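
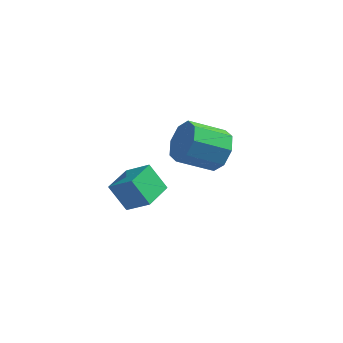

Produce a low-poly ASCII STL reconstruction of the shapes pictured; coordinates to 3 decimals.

solid 
facet normal -0.590 0.107 0.800
outer loop
vertex -2.68 -3.579 -2.36
vertex -2.44 -2.241 -2.362
vertex -3.712 -3.395 -3.146
endloop
endfacet
facet normal -0.177 -0.984 0.002
outer loop
vertex -2.92 -3.539 -4.218
vertex -2.68 -3.579 -2.36
vertex -3.712 -3.395 -3.146
endloop
endfacet
facet normal -0.591 0.108 0.800
outer loop
vertex -3.712 -3.395 -3.146
vertex -2.44 -2.241 -2.362
vertex -3.471 -2.057 -3.148
endloop
endfacet
facet normal -0.787 0.141 -0.600
outer loop
vertex -3.471 -2.057 -3.148
vertex -2.92 -3.539 -4.218
vertex -3.712 -3.395 -3.146
endloop
endfacet
facet normal 0.787 -0.140 0.600
outer loop
vertex -2.68 -3.579 -2.36
vertex -1.648 -2.385 -3.434
vertex -2.44 -2.241 -2.362
endloop
endfacet
facet normal -0.177 -0.984 0.002
outer loop
vertex -1.889 -3.723 -3.432
vertex -2.68 -3.579 -2.36
vertex -2.92 -3.539 -4.218
endloop
endfacet
facet normal 0.787 -0.141 0.600
outer loop
vertex -1.889 -3.723 -3.432
vertex -1.648 -2.385 -3.434
vertex -2.68 -3.579 -2.36
endloop
endfacet
facet normal 0.177 0.984 -0.002
outer loop
vertex -2.44 -2.241 -2.362
vertex -1.648 -2.385 -3.434
vertex -3.471 -2.057 -3.148
endloop
endfacet
facet normal -0.788 0.140 -0.600
outer loop
vertex -2.68 -2.201 -4.22
vertex -2.92 -3.539 -4.218
vertex -3.471 -2.057 -3.148
endloop
endfacet
facet normal 0.177 0.984 -0.002
outer loop
vertex -3.471 -2.057 -3.148
vertex -1.648 -2.385 -3.434
vertex -2.68 -2.201 -4.22
endloop
endfacet
facet normal 0.591 -0.107 -0.800
outer loop
vertex -2.68 -2.201 -4.22
vertex -1.889 -3.723 -3.432
vertex -2.92 -3.539 -4.218
endloop
endfacet
facet normal 0.590 -0.108 -0.800
outer loop
vertex -1.648 -2.385 -3.434
vertex -1.889 -3.723 -3.432
vertex -2.68 -2.201 -4.22
endloop
endfacet
facet normal 0.757 0.442 -0.481
outer loop
vertex -0.253 1.518 -3.825
vertex -0.932 2.045 -4.41
vertex -0.456 2.217 -3.502
endloop
endfacet
facet normal 0.601 -0.185 0.777
outer loop
vertex -0.253 1.518 -3.825
vertex -0.456 2.217 -3.502
vertex -1.609 0.728 -2.964
endloop
endfacet
facet normal 0.601 -0.185 0.777
outer loop
vertex -1.609 0.728 -2.964
vertex -0.456 2.217 -3.502
vertex -1.812 1.426 -2.641
endloop
endfacet
facet normal -0.758 -0.442 0.480
outer loop
vertex -1.609 0.728 -2.964
vertex -1.812 1.426 -2.641
vertex -2.288 1.255 -3.55
endloop
endfacet
facet normal 0.758 0.441 -0.481
outer loop
vertex -0.456 2.217 -3.502
vertex -0.932 2.045 -4.41
vertex -0.937 2.815 -3.711
endloop
endfacet
facet normal 0.245 0.490 0.837
outer loop
vertex -0.456 2.217 -3.502
vertex -0.937 2.815 -3.711
vertex -1.812 1.426 -2.641
endloop
endfacet
facet normal 0.244 0.490 0.837
outer loop
vertex -1.812 1.426 -2.641
vertex -0.937 2.815 -3.711
vertex -2.293 2.024 -2.851
endloop
endfacet
facet normal -0.758 -0.441 0.480
outer loop
vertex -1.812 1.426 -2.641
vertex -2.293 2.024 -2.851
vertex -2.288 1.255 -3.55
endloop
endfacet
facet normal 0.757 0.442 -0.481
outer loop
vertex -0.937 2.815 -3.711
vertex -0.932 2.045 -4.41
vertex -1.416 2.962 -4.33
endloop
endfacet
facet normal -0.255 0.878 0.406
outer loop
vertex -0.937 2.815 -3.711
vertex -1.416 2.962 -4.33
vertex -2.293 2.024 -2.851
endloop
endfacet
facet normal -0.253 0.878 0.407
outer loop
vertex -2.293 2.024 -2.851
vertex -1.416 2.962 -4.33
vertex -2.772 2.172 -3.469
endloop
endfacet
facet normal -0.757 -0.442 0.481
outer loop
vertex -2.293 2.024 -2.851
vertex -2.772 2.172 -3.469
vertex -2.288 1.255 -3.55
endloop
endfacet
facet normal 0.758 0.442 -0.481
outer loop
vertex -1.416 2.962 -4.33
vertex -0.932 2.045 -4.41
vertex -1.611 2.572 -4.996
endloop
endfacet
facet normal -0.605 0.752 -0.263
outer loop
vertex -1.416 2.962 -4.33
vertex -1.611 2.572 -4.996
vertex -2.772 2.172 -3.469
endloop
endfacet
facet normal -0.605 0.752 -0.263
outer loop
vertex -2.772 2.172 -3.469
vertex -1.611 2.572 -4.996
vertex -2.967 1.782 -4.135
endloop
endfacet
facet normal -0.757 -0.442 0.481
outer loop
vertex -2.772 2.172 -3.469
vertex -2.967 1.782 -4.135
vertex -2.288 1.255 -3.55
endloop
endfacet
facet normal 0.758 0.442 -0.480
outer loop
vertex -1.611 2.572 -4.996
vertex -0.932 2.045 -4.41
vertex -1.408 1.874 -5.319
endloop
endfacet
facet normal -0.601 0.185 -0.777
outer loop
vertex -1.611 2.572 -4.996
vertex -1.408 1.874 -5.319
vertex -2.967 1.782 -4.135
endloop
endfacet
facet normal -0.601 0.185 -0.777
outer loop
vertex -2.967 1.782 -4.135
vertex -1.408 1.874 -5.319
vertex -2.764 1.083 -4.458
endloop
endfacet
facet normal -0.757 -0.442 0.481
outer loop
vertex -2.967 1.782 -4.135
vertex -2.764 1.083 -4.458
vertex -2.288 1.255 -3.55
endloop
endfacet
facet normal 0.758 0.441 -0.480
outer loop
vertex -1.408 1.874 -5.319
vertex -0.932 2.045 -4.41
vertex -0.927 1.276 -5.109
endloop
endfacet
facet normal -0.245 -0.491 -0.836
outer loop
vertex -1.408 1.874 -5.319
vertex -0.927 1.276 -5.109
vertex -2.764 1.083 -4.458
endloop
endfacet
facet normal -0.245 -0.490 -0.837
outer loop
vertex -2.764 1.083 -4.458
vertex -0.927 1.276 -5.109
vertex -2.283 0.485 -4.249
endloop
endfacet
facet normal -0.758 -0.441 0.481
outer loop
vertex -2.764 1.083 -4.458
vertex -2.283 0.485 -4.249
vertex -2.288 1.255 -3.55
endloop
endfacet
facet normal 0.757 0.442 -0.481
outer loop
vertex -0.927 1.276 -5.109
vertex -0.932 2.045 -4.41
vertex -0.448 1.128 -4.491
endloop
endfacet
facet normal 0.254 -0.878 -0.407
outer loop
vertex -0.927 1.276 -5.109
vertex -0.448 1.128 -4.491
vertex -2.283 0.485 -4.249
endloop
endfacet
facet normal 0.254 -0.878 -0.405
outer loop
vertex -2.283 0.485 -4.249
vertex -0.448 1.128 -4.491
vertex -1.804 0.338 -3.63
endloop
endfacet
facet normal -0.757 -0.442 0.481
outer loop
vertex -2.283 0.485 -4.249
vertex -1.804 0.338 -3.63
vertex -2.288 1.255 -3.55
endloop
endfacet
facet normal 0.757 0.442 -0.481
outer loop
vertex -0.448 1.128 -4.491
vertex -0.932 2.045 -4.41
vertex -0.253 1.518 -3.825
endloop
endfacet
facet normal 0.605 -0.752 0.263
outer loop
vertex -0.448 1.128 -4.491
vertex -0.253 1.518 -3.825
vertex -1.804 0.338 -3.63
endloop
endfacet
facet normal 0.605 -0.752 0.263
outer loop
vertex -1.804 0.338 -3.63
vertex -0.253 1.518 -3.825
vertex -1.609 0.728 -2.964
endloop
endfacet
facet normal -0.758 -0.442 0.481
outer loop
vertex -1.804 0.338 -3.63
vertex -1.609 0.728 -2.964
vertex -2.288 1.255 -3.55
endloop
endfacet

endsolid


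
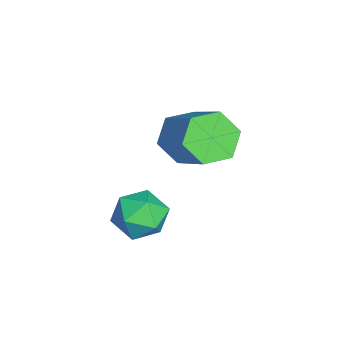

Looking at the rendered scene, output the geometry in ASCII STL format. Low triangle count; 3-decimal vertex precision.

solid 
facet normal -0.683 -0.444 -0.581
outer loop
vertex -2.398 2.822 1.322
vertex -3.129 3.041 2.014
vertex -2.919 3.708 1.257
endloop
endfacet
facet normal 0.528 0.251 -0.812
outer loop
vertex -2.398 2.822 1.322
vertex -2.919 3.708 1.257
vertex -1.02 3.719 2.495
endloop
endfacet
facet normal 0.528 0.250 -0.812
outer loop
vertex -1.02 3.719 2.495
vertex -2.919 3.708 1.257
vertex -1.541 4.605 2.429
endloop
endfacet
facet normal 0.682 0.444 0.580
outer loop
vertex -1.02 3.719 2.495
vertex -1.541 4.605 2.429
vertex -1.751 3.939 3.186
endloop
endfacet
facet normal -0.682 -0.444 -0.581
outer loop
vertex -2.919 3.708 1.257
vertex -3.129 3.041 2.014
vertex -3.65 3.928 1.948
endloop
endfacet
facet normal -0.174 0.870 -0.461
outer loop
vertex -2.919 3.708 1.257
vertex -3.65 3.928 1.948
vertex -1.541 4.605 2.429
endloop
endfacet
facet normal -0.174 0.870 -0.461
outer loop
vertex -1.541 4.605 2.429
vertex -3.65 3.928 1.948
vertex -2.272 4.825 3.121
endloop
endfacet
facet normal 0.683 0.444 0.580
outer loop
vertex -1.541 4.605 2.429
vertex -2.272 4.825 3.121
vertex -1.751 3.939 3.186
endloop
endfacet
facet normal -0.682 -0.444 -0.581
outer loop
vertex -3.65 3.928 1.948
vertex -3.129 3.041 2.014
vertex -3.86 3.261 2.705
endloop
endfacet
facet normal -0.702 0.620 0.351
outer loop
vertex -3.65 3.928 1.948
vertex -3.86 3.261 2.705
vertex -2.272 4.825 3.121
endloop
endfacet
facet normal -0.702 0.620 0.351
outer loop
vertex -2.272 4.825 3.121
vertex -3.86 3.261 2.705
vertex -2.482 4.158 3.878
endloop
endfacet
facet normal 0.683 0.444 0.581
outer loop
vertex -2.272 4.825 3.121
vertex -2.482 4.158 3.878
vertex -1.751 3.939 3.186
endloop
endfacet
facet normal -0.682 -0.444 -0.580
outer loop
vertex -3.86 3.261 2.705
vertex -3.129 3.041 2.014
vertex -3.339 2.375 2.771
endloop
endfacet
facet normal -0.528 -0.250 0.812
outer loop
vertex -3.86 3.261 2.705
vertex -3.339 2.375 2.771
vertex -2.482 4.158 3.878
endloop
endfacet
facet normal -0.527 -0.251 0.812
outer loop
vertex -2.482 4.158 3.878
vertex -3.339 2.375 2.771
vertex -1.961 3.272 3.943
endloop
endfacet
facet normal 0.683 0.444 0.581
outer loop
vertex -2.482 4.158 3.878
vertex -1.961 3.272 3.943
vertex -1.751 3.939 3.186
endloop
endfacet
facet normal -0.683 -0.444 -0.580
outer loop
vertex -3.339 2.375 2.771
vertex -3.129 3.041 2.014
vertex -2.608 2.155 2.079
endloop
endfacet
facet normal 0.174 -0.870 0.461
outer loop
vertex -3.339 2.375 2.771
vertex -2.608 2.155 2.079
vertex -1.961 3.272 3.943
endloop
endfacet
facet normal 0.174 -0.870 0.461
outer loop
vertex -1.961 3.272 3.943
vertex -2.608 2.155 2.079
vertex -1.23 3.052 3.252
endloop
endfacet
facet normal 0.682 0.444 0.581
outer loop
vertex -1.961 3.272 3.943
vertex -1.23 3.052 3.252
vertex -1.751 3.939 3.186
endloop
endfacet
facet normal -0.683 -0.444 -0.581
outer loop
vertex -2.608 2.155 2.079
vertex -3.129 3.041 2.014
vertex -2.398 2.822 1.322
endloop
endfacet
facet normal 0.702 -0.620 -0.351
outer loop
vertex -2.608 2.155 2.079
vertex -2.398 2.822 1.322
vertex -1.23 3.052 3.252
endloop
endfacet
facet normal 0.702 -0.620 -0.351
outer loop
vertex -1.23 3.052 3.252
vertex -2.398 2.822 1.322
vertex -1.02 3.719 2.495
endloop
endfacet
facet normal 0.682 0.444 0.581
outer loop
vertex -1.23 3.052 3.252
vertex -1.02 3.719 2.495
vertex -1.751 3.939 3.186
endloop
endfacet
facet normal -0.720 0.663 0.206
outer loop
vertex -2.181 2.121 -0.866
vertex -2.111 1.886 0.135
vertex -1.53 2.64 -0.259
endloop
endfacet
facet normal -0.346 0.863 -0.367
outer loop
vertex -2.181 2.121 -0.866
vertex -1.53 2.64 -0.259
vertex -1.237 2.355 -1.205
endloop
endfacet
facet normal -0.392 0.342 -0.854
outer loop
vertex -2.181 2.121 -0.866
vertex -1.237 2.355 -1.205
vertex -1.636 1.425 -1.395
endloop
endfacet
facet normal -0.794 -0.180 -0.581
outer loop
vertex -2.181 2.121 -0.866
vertex -1.636 1.425 -1.395
vertex -2.177 1.135 -0.567
endloop
endfacet
facet normal -0.997 0.018 0.074
outer loop
vertex -2.181 2.121 -0.866
vertex -2.177 1.135 -0.567
vertex -2.111 1.886 0.135
endloop
endfacet
facet normal 0.338 0.925 -0.174
outer loop
vertex -1.237 2.355 -1.205
vertex -1.53 2.64 -0.259
vertex -0.583 2.265 -0.413
endloop
endfacet
facet normal -0.268 0.600 0.754
outer loop
vertex -1.53 2.64 -0.259
vertex -2.111 1.886 0.135
vertex -1.124 1.975 0.415
endloop
endfacet
facet normal -0.716 -0.442 0.541
outer loop
vertex -2.111 1.886 0.135
vertex -2.177 1.135 -0.567
vertex -1.523 1.045 0.225
endloop
endfacet
facet normal -0.386 -0.762 -0.519
outer loop
vertex -2.177 1.135 -0.567
vertex -1.636 1.425 -1.395
vertex -1.23 0.76 -0.721
endloop
endfacet
facet normal 0.265 0.083 -0.961
outer loop
vertex -1.636 1.425 -1.395
vertex -1.237 2.355 -1.205
vertex -0.649 1.514 -1.115
endloop
endfacet
facet normal 0.794 0.180 0.581
outer loop
vertex -0.579 1.279 -0.114
vertex -0.583 2.265 -0.413
vertex -1.124 1.975 0.415
endloop
endfacet
facet normal 0.392 -0.342 0.854
outer loop
vertex -0.579 1.279 -0.114
vertex -1.124 1.975 0.415
vertex -1.523 1.045 0.225
endloop
endfacet
facet normal 0.346 -0.863 0.367
outer loop
vertex -0.579 1.279 -0.114
vertex -1.523 1.045 0.225
vertex -1.23 0.76 -0.721
endloop
endfacet
facet normal 0.720 -0.663 -0.206
outer loop
vertex -0.579 1.279 -0.114
vertex -1.23 0.76 -0.721
vertex -0.649 1.514 -1.115
endloop
endfacet
facet normal 0.997 -0.018 -0.074
outer loop
vertex -0.579 1.279 -0.114
vertex -0.649 1.514 -1.115
vertex -0.583 2.265 -0.413
endloop
endfacet
facet normal 0.386 0.762 0.519
outer loop
vertex -1.124 1.975 0.415
vertex -0.583 2.265 -0.413
vertex -1.53 2.64 -0.259
endloop
endfacet
facet normal -0.265 -0.083 0.961
outer loop
vertex -1.523 1.045 0.225
vertex -1.124 1.975 0.415
vertex -2.111 1.886 0.135
endloop
endfacet
facet normal -0.338 -0.925 0.174
outer loop
vertex -1.23 0.76 -0.721
vertex -1.523 1.045 0.225
vertex -2.177 1.135 -0.567
endloop
endfacet
facet normal 0.268 -0.600 -0.754
outer loop
vertex -0.649 1.514 -1.115
vertex -1.23 0.76 -0.721
vertex -1.636 1.425 -1.395
endloop
endfacet
facet normal 0.716 0.442 -0.541
outer loop
vertex -0.583 2.265 -0.413
vertex -0.649 1.514 -1.115
vertex -1.237 2.355 -1.205
endloop
endfacet

endsolid


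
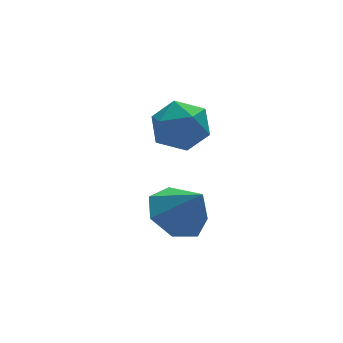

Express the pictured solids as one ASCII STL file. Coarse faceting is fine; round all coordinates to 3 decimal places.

solid 
facet normal -0.116 0.861 0.495
outer loop
vertex 3.205 1.561 2.385
vertex 3.745 1.229 3.089
vertex 4.141 1.697 2.368
endloop
endfacet
facet normal -0.144 0.967 -0.210
outer loop
vertex 3.205 1.561 2.385
vertex 4.141 1.697 2.368
vertex 3.683 1.457 1.576
endloop
endfacet
facet normal -0.675 0.567 -0.472
outer loop
vertex 3.205 1.561 2.385
vertex 3.683 1.457 1.576
vertex 3.004 0.84 1.807
endloop
endfacet
facet normal -0.974 0.215 0.071
outer loop
vertex 3.205 1.561 2.385
vertex 3.004 0.84 1.807
vertex 3.041 0.7 2.742
endloop
endfacet
facet normal -0.628 0.397 0.669
outer loop
vertex 3.205 1.561 2.385
vertex 3.041 0.7 2.742
vertex 3.745 1.229 3.089
endloop
endfacet
facet normal 0.468 0.734 -0.493
outer loop
vertex 3.683 1.457 1.576
vertex 4.141 1.697 2.368
vertex 4.519 1.06 1.778
endloop
endfacet
facet normal 0.514 0.562 0.647
outer loop
vertex 4.141 1.697 2.368
vertex 3.745 1.229 3.089
vertex 4.556 0.92 2.713
endloop
endfacet
facet normal -0.315 -0.191 0.930
outer loop
vertex 3.745 1.229 3.089
vertex 3.041 0.7 2.742
vertex 3.877 0.303 2.944
endloop
endfacet
facet normal -0.874 -0.484 -0.038
outer loop
vertex 3.041 0.7 2.742
vertex 3.004 0.84 1.807
vertex 3.419 0.063 2.152
endloop
endfacet
facet normal -0.391 0.088 -0.916
outer loop
vertex 3.004 0.84 1.807
vertex 3.683 1.457 1.576
vertex 3.815 0.531 1.431
endloop
endfacet
facet normal 0.974 -0.215 -0.071
outer loop
vertex 4.355 0.199 2.135
vertex 4.519 1.06 1.778
vertex 4.556 0.92 2.713
endloop
endfacet
facet normal 0.675 -0.567 0.472
outer loop
vertex 4.355 0.199 2.135
vertex 4.556 0.92 2.713
vertex 3.877 0.303 2.944
endloop
endfacet
facet normal 0.144 -0.967 0.210
outer loop
vertex 4.355 0.199 2.135
vertex 3.877 0.303 2.944
vertex 3.419 0.063 2.152
endloop
endfacet
facet normal 0.116 -0.861 -0.495
outer loop
vertex 4.355 0.199 2.135
vertex 3.419 0.063 2.152
vertex 3.815 0.531 1.431
endloop
endfacet
facet normal 0.628 -0.397 -0.669
outer loop
vertex 4.355 0.199 2.135
vertex 3.815 0.531 1.431
vertex 4.519 1.06 1.778
endloop
endfacet
facet normal 0.874 0.484 0.038
outer loop
vertex 4.556 0.92 2.713
vertex 4.519 1.06 1.778
vertex 4.141 1.697 2.368
endloop
endfacet
facet normal 0.391 -0.088 0.916
outer loop
vertex 3.877 0.303 2.944
vertex 4.556 0.92 2.713
vertex 3.745 1.229 3.089
endloop
endfacet
facet normal -0.468 -0.734 0.493
outer loop
vertex 3.419 0.063 2.152
vertex 3.877 0.303 2.944
vertex 3.041 0.7 2.742
endloop
endfacet
facet normal -0.514 -0.562 -0.647
outer loop
vertex 3.815 0.531 1.431
vertex 3.419 0.063 2.152
vertex 3.004 0.84 1.807
endloop
endfacet
facet normal 0.315 0.191 -0.930
outer loop
vertex 4.519 1.06 1.778
vertex 3.815 0.531 1.431
vertex 3.683 1.457 1.576
endloop
endfacet
facet normal -0.309 0.509 -0.803
outer loop
vertex 4.328 0.242 -1.443
vertex 3.45 0.391 -1.011
vertex 4.263 0.954 -0.967
endloop
endfacet
facet normal 0.967 -0.074 0.242
outer loop
vertex 4.328 0.242 -1.443
vertex 4.263 0.954 -0.967
vertex 3.89 -0.331 0.131
endloop
endfacet
facet normal -0.309 0.509 -0.803
outer loop
vertex 4.263 0.954 -0.967
vertex 3.45 0.391 -1.011
vertex 3.586 1.242 -0.524
endloop
endfacet
facet normal 0.615 0.401 0.679
outer loop
vertex 4.263 0.954 -0.967
vertex 3.586 1.242 -0.524
vertex 3.89 -0.331 0.131
endloop
endfacet
facet normal -0.310 0.509 -0.803
outer loop
vertex 3.586 1.242 -0.524
vertex 3.45 0.391 -1.011
vertex 2.806 0.889 -0.447
endloop
endfacet
facet normal -0.076 0.371 0.926
outer loop
vertex 3.586 1.242 -0.524
vertex 2.806 0.889 -0.447
vertex 3.89 -0.331 0.131
endloop
endfacet
facet normal -0.310 0.509 -0.803
outer loop
vertex 2.806 0.889 -0.447
vertex 3.45 0.391 -1.011
vertex 2.512 0.161 -0.795
endloop
endfacet
facet normal -0.587 -0.144 0.797
outer loop
vertex 2.806 0.889 -0.447
vertex 2.512 0.161 -0.795
vertex 3.89 -0.331 0.131
endloop
endfacet
facet normal -0.310 0.508 -0.804
outer loop
vertex 2.512 0.161 -0.795
vertex 3.45 0.391 -1.011
vertex 2.924 -0.394 -1.304
endloop
endfacet
facet normal -0.531 -0.752 0.390
outer loop
vertex 2.512 0.161 -0.795
vertex 2.924 -0.394 -1.304
vertex 3.89 -0.331 0.131
endloop
endfacet
facet normal -0.310 0.508 -0.804
outer loop
vertex 2.924 -0.394 -1.304
vertex 3.45 0.391 -1.011
vertex 3.732 -0.358 -1.593
endloop
endfacet
facet normal 0.049 -0.999 0.011
outer loop
vertex 2.924 -0.394 -1.304
vertex 3.732 -0.358 -1.593
vertex 3.89 -0.331 0.131
endloop
endfacet
facet normal -0.309 0.508 -0.804
outer loop
vertex 3.732 -0.358 -1.593
vertex 3.45 0.391 -1.011
vertex 4.328 0.242 -1.443
endloop
endfacet
facet normal 0.715 -0.697 -0.055
outer loop
vertex 3.732 -0.358 -1.593
vertex 4.328 0.242 -1.443
vertex 3.89 -0.331 0.131
endloop
endfacet

endsolid


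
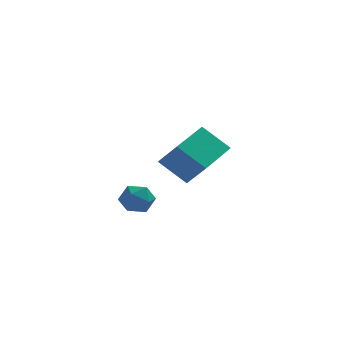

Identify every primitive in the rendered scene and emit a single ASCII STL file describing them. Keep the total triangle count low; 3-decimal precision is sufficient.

solid 
facet normal -0.508 -0.824 -0.251
outer loop
vertex -2.37 2.044 -0.412
vertex -2.996 2.712 -1.336
vertex -1.399 1.718 -1.307
endloop
endfacet
facet normal 0.482 -0.514 0.710
outer loop
vertex -0.504 3.168 -0.864
vertex -2.37 2.044 -0.412
vertex -1.399 1.718 -1.307
endloop
endfacet
facet normal -0.508 -0.824 -0.252
outer loop
vertex -1.399 1.718 -1.307
vertex -2.996 2.712 -1.336
vertex -2.024 2.386 -2.23
endloop
endfacet
facet normal 0.714 -0.240 -0.657
outer loop
vertex -2.024 2.386 -2.23
vertex -0.504 3.168 -0.864
vertex -1.399 1.718 -1.307
endloop
endfacet
facet normal -0.714 0.240 0.657
outer loop
vertex -2.37 2.044 -0.412
vertex -2.101 4.162 -0.893
vertex -2.996 2.712 -1.336
endloop
endfacet
facet normal 0.481 -0.513 0.711
outer loop
vertex -1.476 3.494 0.03
vertex -2.37 2.044 -0.412
vertex -0.504 3.168 -0.864
endloop
endfacet
facet normal -0.714 0.240 0.657
outer loop
vertex -1.476 3.494 0.03
vertex -2.101 4.162 -0.893
vertex -2.37 2.044 -0.412
endloop
endfacet
facet normal -0.481 0.514 -0.710
outer loop
vertex -2.996 2.712 -1.336
vertex -2.101 4.162 -0.893
vertex -2.024 2.386 -2.23
endloop
endfacet
facet normal 0.714 -0.240 -0.657
outer loop
vertex -1.13 3.836 -1.788
vertex -0.504 3.168 -0.864
vertex -2.024 2.386 -2.23
endloop
endfacet
facet normal -0.482 0.514 -0.710
outer loop
vertex -2.024 2.386 -2.23
vertex -2.101 4.162 -0.893
vertex -1.13 3.836 -1.788
endloop
endfacet
facet normal 0.508 0.824 0.252
outer loop
vertex -1.13 3.836 -1.788
vertex -1.476 3.494 0.03
vertex -0.504 3.168 -0.864
endloop
endfacet
facet normal 0.508 0.823 0.252
outer loop
vertex -2.101 4.162 -0.893
vertex -1.476 3.494 0.03
vertex -1.13 3.836 -1.788
endloop
endfacet
facet normal -0.654 -0.747 0.117
outer loop
vertex -4.307 -1.013 -1.68
vertex -3.887 -1.425 -1.961
vertex -3.873 -1.336 -1.316
endloop
endfacet
facet normal -0.727 -0.261 0.635
outer loop
vertex -4.307 -1.013 -1.68
vertex -3.873 -1.336 -1.316
vertex -3.995 -0.707 -1.197
endloop
endfacet
facet normal -0.870 0.368 0.328
outer loop
vertex -4.307 -1.013 -1.68
vertex -3.995 -0.707 -1.197
vertex -4.084 -0.407 -1.769
endloop
endfacet
facet normal -0.885 0.270 -0.380
outer loop
vertex -4.307 -1.013 -1.68
vertex -4.084 -0.407 -1.769
vertex -4.017 -0.851 -2.241
endloop
endfacet
facet normal -0.752 -0.419 -0.510
outer loop
vertex -4.307 -1.013 -1.68
vertex -4.017 -0.851 -2.241
vertex -3.887 -1.425 -1.961
endloop
endfacet
facet normal -0.103 -0.204 0.974
outer loop
vertex -3.995 -0.707 -1.197
vertex -3.873 -1.336 -1.316
vertex -3.383 -0.929 -1.179
endloop
endfacet
facet normal 0.016 -0.991 0.136
outer loop
vertex -3.873 -1.336 -1.316
vertex -3.887 -1.425 -1.961
vertex -3.316 -1.373 -1.651
endloop
endfacet
facet normal -0.141 -0.460 -0.877
outer loop
vertex -3.887 -1.425 -1.961
vertex -4.017 -0.851 -2.241
vertex -3.405 -1.073 -2.223
endloop
endfacet
facet normal -0.357 0.654 -0.666
outer loop
vertex -4.017 -0.851 -2.241
vertex -4.084 -0.407 -1.769
vertex -3.527 -0.444 -2.104
endloop
endfacet
facet normal -0.334 0.813 0.478
outer loop
vertex -4.084 -0.407 -1.769
vertex -3.995 -0.707 -1.197
vertex -3.513 -0.355 -1.459
endloop
endfacet
facet normal 0.885 -0.270 0.380
outer loop
vertex -3.093 -0.767 -1.74
vertex -3.383 -0.929 -1.179
vertex -3.316 -1.373 -1.651
endloop
endfacet
facet normal 0.870 -0.368 -0.328
outer loop
vertex -3.093 -0.767 -1.74
vertex -3.316 -1.373 -1.651
vertex -3.405 -1.073 -2.223
endloop
endfacet
facet normal 0.727 0.261 -0.635
outer loop
vertex -3.093 -0.767 -1.74
vertex -3.405 -1.073 -2.223
vertex -3.527 -0.444 -2.104
endloop
endfacet
facet normal 0.654 0.747 -0.117
outer loop
vertex -3.093 -0.767 -1.74
vertex -3.527 -0.444 -2.104
vertex -3.513 -0.355 -1.459
endloop
endfacet
facet normal 0.752 0.419 0.510
outer loop
vertex -3.093 -0.767 -1.74
vertex -3.513 -0.355 -1.459
vertex -3.383 -0.929 -1.179
endloop
endfacet
facet normal 0.357 -0.654 0.666
outer loop
vertex -3.316 -1.373 -1.651
vertex -3.383 -0.929 -1.179
vertex -3.873 -1.336 -1.316
endloop
endfacet
facet normal 0.334 -0.813 -0.478
outer loop
vertex -3.405 -1.073 -2.223
vertex -3.316 -1.373 -1.651
vertex -3.887 -1.425 -1.961
endloop
endfacet
facet normal 0.103 0.204 -0.974
outer loop
vertex -3.527 -0.444 -2.104
vertex -3.405 -1.073 -2.223
vertex -4.017 -0.851 -2.241
endloop
endfacet
facet normal -0.016 0.991 -0.136
outer loop
vertex -3.513 -0.355 -1.459
vertex -3.527 -0.444 -2.104
vertex -4.084 -0.407 -1.769
endloop
endfacet
facet normal 0.141 0.460 0.877
outer loop
vertex -3.383 -0.929 -1.179
vertex -3.513 -0.355 -1.459
vertex -3.995 -0.707 -1.197
endloop
endfacet

endsolid


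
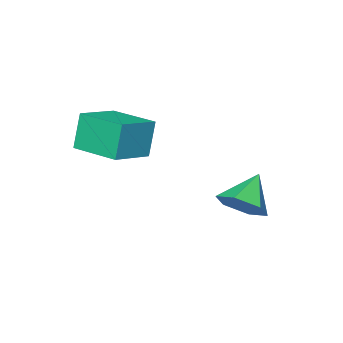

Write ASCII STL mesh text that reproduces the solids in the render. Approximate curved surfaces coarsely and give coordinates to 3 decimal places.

solid 
facet normal 0.717 0.203 -0.667
outer loop
vertex -2.413 0.49 -1.641
vertex -3.055 0.219 -2.413
vertex -3.027 1.204 -2.083
endloop
endfacet
facet normal -0.016 0.517 0.856
outer loop
vertex -2.413 0.49 -1.641
vertex -3.027 1.204 -2.083
vertex -4.245 -0.119 -1.307
endloop
endfacet
facet normal 0.717 0.203 -0.667
outer loop
vertex -3.027 1.204 -2.083
vertex -3.055 0.219 -2.413
vertex -3.668 0.933 -2.855
endloop
endfacet
facet normal -0.628 0.733 0.264
outer loop
vertex -3.027 1.204 -2.083
vertex -3.668 0.933 -2.855
vertex -4.245 -0.119 -1.307
endloop
endfacet
facet normal 0.717 0.203 -0.666
outer loop
vertex -3.668 0.933 -2.855
vertex -3.055 0.219 -2.413
vertex -3.696 -0.052 -3.186
endloop
endfacet
facet normal -0.954 0.119 -0.275
outer loop
vertex -3.668 0.933 -2.855
vertex -3.696 -0.052 -3.186
vertex -4.245 -0.119 -1.307
endloop
endfacet
facet normal 0.717 0.203 -0.666
outer loop
vertex -3.696 -0.052 -3.186
vertex -3.055 0.219 -2.413
vertex -3.083 -0.767 -2.744
endloop
endfacet
facet normal -0.669 -0.710 -0.221
outer loop
vertex -3.696 -0.052 -3.186
vertex -3.083 -0.767 -2.744
vertex -4.245 -0.119 -1.307
endloop
endfacet
facet normal 0.717 0.203 -0.667
outer loop
vertex -3.083 -0.767 -2.744
vertex -3.055 0.219 -2.413
vertex -2.442 -0.496 -1.972
endloop
endfacet
facet normal -0.056 -0.926 0.372
outer loop
vertex -3.083 -0.767 -2.744
vertex -2.442 -0.496 -1.972
vertex -4.245 -0.119 -1.307
endloop
endfacet
facet normal 0.717 0.203 -0.667
outer loop
vertex -2.442 -0.496 -1.972
vertex -3.055 0.219 -2.413
vertex -2.413 0.49 -1.641
endloop
endfacet
facet normal 0.270 -0.314 0.910
outer loop
vertex -2.442 -0.496 -1.972
vertex -2.413 0.49 -1.641
vertex -4.245 -0.119 -1.307
endloop
endfacet
facet normal -0.960 -0.108 -0.260
outer loop
vertex -1.353 -4.831 1.202
vertex -1.601 -2.787 1.27
vertex -0.936 -4.728 -0.38
endloop
endfacet
facet normal 0.120 -0.992 -0.033
outer loop
vertex 0.801 -4.533 0.09
vertex -1.353 -4.831 1.202
vertex -0.936 -4.728 -0.38
endloop
endfacet
facet normal -0.960 -0.108 -0.260
outer loop
vertex -0.936 -4.728 -0.38
vertex -1.601 -2.787 1.27
vertex -1.184 -2.684 -0.313
endloop
endfacet
facet normal 0.254 0.062 -0.965
outer loop
vertex -1.184 -2.684 -0.313
vertex 0.801 -4.533 0.09
vertex -0.936 -4.728 -0.38
endloop
endfacet
facet normal -0.254 -0.063 0.965
outer loop
vertex -1.353 -4.831 1.202
vertex 0.136 -2.592 1.74
vertex -1.601 -2.787 1.27
endloop
endfacet
facet normal 0.120 -0.992 -0.033
outer loop
vertex 0.384 -4.636 1.673
vertex -1.353 -4.831 1.202
vertex 0.801 -4.533 0.09
endloop
endfacet
facet normal -0.255 -0.063 0.965
outer loop
vertex 0.384 -4.636 1.673
vertex 0.136 -2.592 1.74
vertex -1.353 -4.831 1.202
endloop
endfacet
facet normal -0.120 0.992 0.033
outer loop
vertex -1.601 -2.787 1.27
vertex 0.136 -2.592 1.74
vertex -1.184 -2.684 -0.313
endloop
endfacet
facet normal 0.255 0.063 -0.965
outer loop
vertex 0.553 -2.489 0.158
vertex 0.801 -4.533 0.09
vertex -1.184 -2.684 -0.313
endloop
endfacet
facet normal -0.120 0.992 0.033
outer loop
vertex -1.184 -2.684 -0.313
vertex 0.136 -2.592 1.74
vertex 0.553 -2.489 0.158
endloop
endfacet
facet normal 0.960 0.108 0.260
outer loop
vertex 0.553 -2.489 0.158
vertex 0.384 -4.636 1.673
vertex 0.801 -4.533 0.09
endloop
endfacet
facet normal 0.960 0.108 0.260
outer loop
vertex 0.136 -2.592 1.74
vertex 0.384 -4.636 1.673
vertex 0.553 -2.489 0.158
endloop
endfacet

endsolid


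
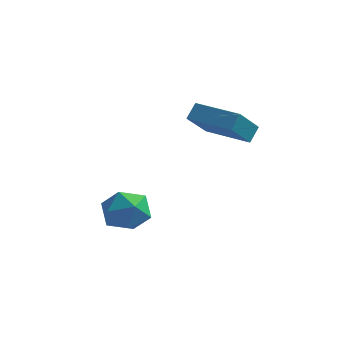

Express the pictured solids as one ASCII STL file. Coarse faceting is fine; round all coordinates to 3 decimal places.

solid 
facet normal -0.081 0.477 0.875
outer loop
vertex -3.165 -1.178 -0.8
vertex -2.867 -2.157 -0.239
vertex -2.042 -1.402 -0.574
endloop
endfacet
facet normal 0.113 0.928 0.356
outer loop
vertex -3.165 -1.178 -0.8
vertex -2.042 -1.402 -0.574
vertex -2.353 -0.966 -1.611
endloop
endfacet
facet normal -0.388 0.909 -0.150
outer loop
vertex -3.165 -1.178 -0.8
vertex -2.353 -0.966 -1.611
vertex -3.37 -1.45 -1.917
endloop
endfacet
facet normal -0.893 0.447 0.055
outer loop
vertex -3.165 -1.178 -0.8
vertex -3.37 -1.45 -1.917
vertex -3.687 -2.187 -1.069
endloop
endfacet
facet normal -0.703 0.180 0.688
outer loop
vertex -3.165 -1.178 -0.8
vertex -3.687 -2.187 -1.069
vertex -2.867 -2.157 -0.239
endloop
endfacet
facet normal 0.723 0.688 0.072
outer loop
vertex -2.353 -0.966 -1.611
vertex -2.042 -1.402 -0.574
vertex -1.553 -1.813 -1.551
endloop
endfacet
facet normal 0.408 -0.041 0.912
outer loop
vertex -2.042 -1.402 -0.574
vertex -2.867 -2.157 -0.239
vertex -1.87 -2.55 -0.703
endloop
endfacet
facet normal -0.598 -0.521 0.609
outer loop
vertex -2.867 -2.157 -0.239
vertex -3.687 -2.187 -1.069
vertex -2.887 -3.034 -1.009
endloop
endfacet
facet normal -0.905 -0.089 -0.416
outer loop
vertex -3.687 -2.187 -1.069
vertex -3.37 -1.45 -1.917
vertex -3.198 -2.598 -2.046
endloop
endfacet
facet normal -0.088 0.658 -0.748
outer loop
vertex -3.37 -1.45 -1.917
vertex -2.353 -0.966 -1.611
vertex -2.373 -1.843 -2.381
endloop
endfacet
facet normal 0.893 -0.447 -0.055
outer loop
vertex -2.075 -2.822 -1.82
vertex -1.553 -1.813 -1.551
vertex -1.87 -2.55 -0.703
endloop
endfacet
facet normal 0.388 -0.909 0.150
outer loop
vertex -2.075 -2.822 -1.82
vertex -1.87 -2.55 -0.703
vertex -2.887 -3.034 -1.009
endloop
endfacet
facet normal -0.113 -0.928 -0.356
outer loop
vertex -2.075 -2.822 -1.82
vertex -2.887 -3.034 -1.009
vertex -3.198 -2.598 -2.046
endloop
endfacet
facet normal 0.081 -0.477 -0.875
outer loop
vertex -2.075 -2.822 -1.82
vertex -3.198 -2.598 -2.046
vertex -2.373 -1.843 -2.381
endloop
endfacet
facet normal 0.703 -0.180 -0.688
outer loop
vertex -2.075 -2.822 -1.82
vertex -2.373 -1.843 -2.381
vertex -1.553 -1.813 -1.551
endloop
endfacet
facet normal 0.905 0.089 0.416
outer loop
vertex -1.87 -2.55 -0.703
vertex -1.553 -1.813 -1.551
vertex -2.042 -1.402 -0.574
endloop
endfacet
facet normal 0.088 -0.658 0.748
outer loop
vertex -2.887 -3.034 -1.009
vertex -1.87 -2.55 -0.703
vertex -2.867 -2.157 -0.239
endloop
endfacet
facet normal -0.723 -0.688 -0.072
outer loop
vertex -3.198 -2.598 -2.046
vertex -2.887 -3.034 -1.009
vertex -3.687 -2.187 -1.069
endloop
endfacet
facet normal -0.408 0.041 -0.912
outer loop
vertex -2.373 -1.843 -2.381
vertex -3.198 -2.598 -2.046
vertex -3.37 -1.45 -1.917
endloop
endfacet
facet normal 0.598 0.521 -0.609
outer loop
vertex -1.553 -1.813 -1.551
vertex -2.373 -1.843 -2.381
vertex -2.353 -0.966 -1.611
endloop
endfacet
facet normal -0.992 0.107 0.065
outer loop
vertex -0.666 -0.462 3.734
vertex -0.56 0.097 4.431
vertex -0.583 1.053 2.509
endloop
endfacet
facet normal -0.117 -0.621 -0.775
outer loop
vertex 1.56 0.823 2.369
vertex -0.666 -0.462 3.734
vertex -0.583 1.053 2.509
endloop
endfacet
facet normal -0.992 0.107 0.065
outer loop
vertex -0.583 1.053 2.509
vertex -0.56 0.097 4.431
vertex -0.477 1.612 3.207
endloop
endfacet
facet normal 0.042 0.777 -0.628
outer loop
vertex -0.477 1.612 3.207
vertex 1.56 0.823 2.369
vertex -0.583 1.053 2.509
endloop
endfacet
facet normal -0.042 -0.776 0.629
outer loop
vertex -0.666 -0.462 3.734
vertex 1.583 -0.133 4.291
vertex -0.56 0.097 4.431
endloop
endfacet
facet normal -0.118 -0.620 -0.776
outer loop
vertex 1.477 -0.692 3.593
vertex -0.666 -0.462 3.734
vertex 1.56 0.823 2.369
endloop
endfacet
facet normal -0.042 -0.777 0.628
outer loop
vertex 1.477 -0.692 3.593
vertex 1.583 -0.133 4.291
vertex -0.666 -0.462 3.734
endloop
endfacet
facet normal 0.117 0.620 0.776
outer loop
vertex -0.56 0.097 4.431
vertex 1.583 -0.133 4.291
vertex -0.477 1.612 3.207
endloop
endfacet
facet normal 0.042 0.776 -0.629
outer loop
vertex 1.666 1.382 3.066
vertex 1.56 0.823 2.369
vertex -0.477 1.612 3.207
endloop
endfacet
facet normal 0.118 0.620 0.775
outer loop
vertex -0.477 1.612 3.207
vertex 1.583 -0.133 4.291
vertex 1.666 1.382 3.066
endloop
endfacet
facet normal 0.992 -0.107 -0.065
outer loop
vertex 1.666 1.382 3.066
vertex 1.477 -0.692 3.593
vertex 1.56 0.823 2.369
endloop
endfacet
facet normal 0.992 -0.107 -0.065
outer loop
vertex 1.583 -0.133 4.291
vertex 1.477 -0.692 3.593
vertex 1.666 1.382 3.066
endloop
endfacet

endsolid


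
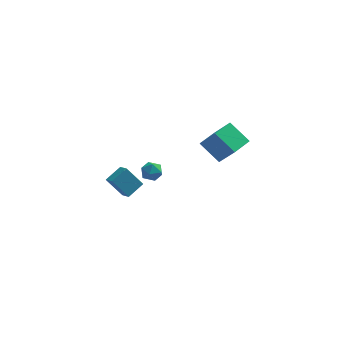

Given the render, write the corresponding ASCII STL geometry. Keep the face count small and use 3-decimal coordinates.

solid 
facet normal -0.509 0.756 -0.411
outer loop
vertex -4.819 1.401 -2.933
vertex -4.013 2.25 -2.369
vertex -3.835 1.345 -4.256
endloop
endfacet
facet normal -0.620 -0.654 -0.434
outer loop
vertex -3.407 0.71 -3.911
vertex -4.819 1.401 -2.933
vertex -3.835 1.345 -4.256
endloop
endfacet
facet normal -0.510 0.756 -0.411
outer loop
vertex -3.835 1.345 -4.256
vertex -4.013 2.25 -2.369
vertex -3.029 2.195 -3.692
endloop
endfacet
facet normal 0.597 -0.034 -0.802
outer loop
vertex -3.029 2.195 -3.692
vertex -3.407 0.71 -3.911
vertex -3.835 1.345 -4.256
endloop
endfacet
facet normal -0.597 0.034 0.802
outer loop
vertex -4.819 1.401 -2.933
vertex -3.585 1.615 -2.024
vertex -4.013 2.25 -2.369
endloop
endfacet
facet normal -0.620 -0.653 -0.434
outer loop
vertex -4.391 0.765 -2.588
vertex -4.819 1.401 -2.933
vertex -3.407 0.71 -3.911
endloop
endfacet
facet normal -0.597 0.034 0.802
outer loop
vertex -4.391 0.765 -2.588
vertex -3.585 1.615 -2.024
vertex -4.819 1.401 -2.933
endloop
endfacet
facet normal 0.620 0.654 0.434
outer loop
vertex -4.013 2.25 -2.369
vertex -3.585 1.615 -2.024
vertex -3.029 2.195 -3.692
endloop
endfacet
facet normal 0.597 -0.034 -0.802
outer loop
vertex -2.601 1.559 -3.347
vertex -3.407 0.71 -3.911
vertex -3.029 2.195 -3.692
endloop
endfacet
facet normal 0.621 0.653 0.434
outer loop
vertex -3.029 2.195 -3.692
vertex -3.585 1.615 -2.024
vertex -2.601 1.559 -3.347
endloop
endfacet
facet normal 0.509 -0.756 0.410
outer loop
vertex -2.601 1.559 -3.347
vertex -4.391 0.765 -2.588
vertex -3.407 0.71 -3.911
endloop
endfacet
facet normal 0.510 -0.756 0.411
outer loop
vertex -3.585 1.615 -2.024
vertex -4.391 0.765 -2.588
vertex -2.601 1.559 -3.347
endloop
endfacet
facet normal -0.992 -0.094 -0.087
outer loop
vertex -2.27 -3.565 1.699
vertex -2.193 -4.266 1.582
vertex -2.275 -4.021 2.249
endloop
endfacet
facet normal -0.824 0.440 0.357
outer loop
vertex -2.27 -3.565 1.699
vertex -2.275 -4.021 2.249
vertex -1.922 -3.402 2.302
endloop
endfacet
facet normal -0.421 0.907 -0.002
outer loop
vertex -2.27 -3.565 1.699
vertex -1.922 -3.402 2.302
vertex -1.622 -3.264 1.667
endloop
endfacet
facet normal -0.341 0.662 -0.668
outer loop
vertex -2.27 -3.565 1.699
vertex -1.622 -3.264 1.667
vertex -1.79 -3.798 1.223
endloop
endfacet
facet normal -0.693 0.044 -0.720
outer loop
vertex -2.27 -3.565 1.699
vertex -1.79 -3.798 1.223
vertex -2.193 -4.266 1.582
endloop
endfacet
facet normal -0.429 0.169 0.888
outer loop
vertex -1.922 -3.402 2.302
vertex -2.275 -4.021 2.249
vertex -1.63 -4.002 2.557
endloop
endfacet
facet normal -0.701 -0.693 0.169
outer loop
vertex -2.275 -4.021 2.249
vertex -2.193 -4.266 1.582
vertex -1.798 -4.536 2.113
endloop
endfacet
facet normal -0.217 -0.469 -0.856
outer loop
vertex -2.193 -4.266 1.582
vertex -1.79 -3.798 1.223
vertex -1.498 -4.398 1.478
endloop
endfacet
facet normal 0.353 0.530 -0.771
outer loop
vertex -1.79 -3.798 1.223
vertex -1.622 -3.264 1.667
vertex -1.145 -3.779 1.531
endloop
endfacet
facet normal 0.222 0.926 0.306
outer loop
vertex -1.622 -3.264 1.667
vertex -1.922 -3.402 2.302
vertex -1.227 -3.534 2.198
endloop
endfacet
facet normal 0.341 -0.662 0.668
outer loop
vertex -1.15 -4.235 2.081
vertex -1.63 -4.002 2.557
vertex -1.798 -4.536 2.113
endloop
endfacet
facet normal 0.421 -0.907 0.002
outer loop
vertex -1.15 -4.235 2.081
vertex -1.798 -4.536 2.113
vertex -1.498 -4.398 1.478
endloop
endfacet
facet normal 0.824 -0.440 -0.357
outer loop
vertex -1.15 -4.235 2.081
vertex -1.498 -4.398 1.478
vertex -1.145 -3.779 1.531
endloop
endfacet
facet normal 0.992 0.094 0.087
outer loop
vertex -1.15 -4.235 2.081
vertex -1.145 -3.779 1.531
vertex -1.227 -3.534 2.198
endloop
endfacet
facet normal 0.693 -0.044 0.720
outer loop
vertex -1.15 -4.235 2.081
vertex -1.227 -3.534 2.198
vertex -1.63 -4.002 2.557
endloop
endfacet
facet normal -0.353 -0.530 0.771
outer loop
vertex -1.798 -4.536 2.113
vertex -1.63 -4.002 2.557
vertex -2.275 -4.021 2.249
endloop
endfacet
facet normal -0.222 -0.926 -0.306
outer loop
vertex -1.498 -4.398 1.478
vertex -1.798 -4.536 2.113
vertex -2.193 -4.266 1.582
endloop
endfacet
facet normal 0.429 -0.169 -0.888
outer loop
vertex -1.145 -3.779 1.531
vertex -1.498 -4.398 1.478
vertex -1.79 -3.798 1.223
endloop
endfacet
facet normal 0.701 0.693 -0.169
outer loop
vertex -1.227 -3.534 2.198
vertex -1.145 -3.779 1.531
vertex -1.622 -3.264 1.667
endloop
endfacet
facet normal 0.217 0.469 0.856
outer loop
vertex -1.63 -4.002 2.557
vertex -1.227 -3.534 2.198
vertex -1.922 -3.402 2.302
endloop
endfacet
facet normal -0.511 0.372 -0.775
outer loop
vertex 0.676 3.976 -1.292
vertex 1.528 5.304 -1.216
vertex 1.882 3.268 -2.426
endloop
endfacet
facet normal -0.539 -0.841 -0.048
outer loop
vertex 2.832 2.576 -0.984
vertex 0.676 3.976 -1.292
vertex 1.882 3.268 -2.426
endloop
endfacet
facet normal -0.510 0.372 -0.775
outer loop
vertex 1.882 3.268 -2.426
vertex 1.528 5.304 -1.216
vertex 2.734 4.596 -2.349
endloop
endfacet
facet normal 0.670 -0.393 -0.630
outer loop
vertex 2.734 4.596 -2.349
vertex 2.832 2.576 -0.984
vertex 1.882 3.268 -2.426
endloop
endfacet
facet normal -0.670 0.394 0.630
outer loop
vertex 0.676 3.976 -1.292
vertex 2.478 4.612 0.226
vertex 1.528 5.304 -1.216
endloop
endfacet
facet normal -0.539 -0.841 -0.048
outer loop
vertex 1.626 3.284 0.149
vertex 0.676 3.976 -1.292
vertex 2.832 2.576 -0.984
endloop
endfacet
facet normal -0.670 0.393 0.630
outer loop
vertex 1.626 3.284 0.149
vertex 2.478 4.612 0.226
vertex 0.676 3.976 -1.292
endloop
endfacet
facet normal 0.539 0.841 0.048
outer loop
vertex 1.528 5.304 -1.216
vertex 2.478 4.612 0.226
vertex 2.734 4.596 -2.349
endloop
endfacet
facet normal 0.669 -0.393 -0.630
outer loop
vertex 3.684 3.904 -0.908
vertex 2.832 2.576 -0.984
vertex 2.734 4.596 -2.349
endloop
endfacet
facet normal 0.539 0.841 0.048
outer loop
vertex 2.734 4.596 -2.349
vertex 2.478 4.612 0.226
vertex 3.684 3.904 -0.908
endloop
endfacet
facet normal 0.510 -0.372 0.775
outer loop
vertex 3.684 3.904 -0.908
vertex 1.626 3.284 0.149
vertex 2.832 2.576 -0.984
endloop
endfacet
facet normal 0.510 -0.372 0.775
outer loop
vertex 2.478 4.612 0.226
vertex 1.626 3.284 0.149
vertex 3.684 3.904 -0.908
endloop
endfacet

endsolid


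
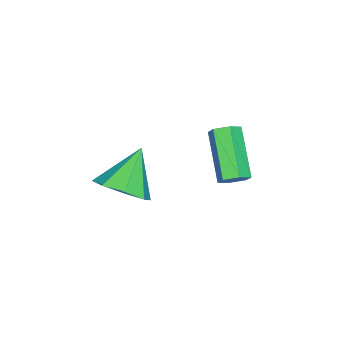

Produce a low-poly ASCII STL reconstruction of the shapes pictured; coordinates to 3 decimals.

solid 
facet normal 0.721 -0.108 -0.684
outer loop
vertex -1.55 -3.137 -0.011
vertex -2.267 -3.558 -0.7
vertex -1.911 -2.562 -0.482
endloop
endfacet
facet normal 0.129 0.675 0.726
outer loop
vertex -1.55 -3.137 -0.011
vertex -1.911 -2.562 -0.482
vertex -3.593 -3.362 0.56
endloop
endfacet
facet normal 0.720 -0.108 -0.685
outer loop
vertex -1.911 -2.562 -0.482
vertex -2.267 -3.558 -0.7
vertex -2.481 -2.571 -1.08
endloop
endfacet
facet normal -0.282 0.925 0.255
outer loop
vertex -1.911 -2.562 -0.482
vertex -2.481 -2.571 -1.08
vertex -3.593 -3.362 0.56
endloop
endfacet
facet normal 0.721 -0.107 -0.685
outer loop
vertex -2.481 -2.571 -1.08
vertex -2.267 -3.558 -0.7
vertex -2.926 -3.158 -1.456
endloop
endfacet
facet normal -0.728 0.663 -0.174
outer loop
vertex -2.481 -2.571 -1.08
vertex -2.926 -3.158 -1.456
vertex -3.593 -3.362 0.56
endloop
endfacet
facet normal 0.721 -0.107 -0.685
outer loop
vertex -2.926 -3.158 -1.456
vertex -2.267 -3.558 -0.7
vertex -2.984 -3.98 -1.389
endloop
endfacet
facet normal -0.950 0.042 -0.310
outer loop
vertex -2.926 -3.158 -1.456
vertex -2.984 -3.98 -1.389
vertex -3.593 -3.362 0.56
endloop
endfacet
facet normal 0.721 -0.107 -0.685
outer loop
vertex -2.984 -3.98 -1.389
vertex -2.267 -3.558 -0.7
vertex -2.622 -4.555 -0.918
endloop
endfacet
facet normal -0.816 -0.574 -0.073
outer loop
vertex -2.984 -3.98 -1.389
vertex -2.622 -4.555 -0.918
vertex -3.593 -3.362 0.56
endloop
endfacet
facet normal 0.721 -0.107 -0.685
outer loop
vertex -2.622 -4.555 -0.918
vertex -2.267 -3.558 -0.7
vertex -2.052 -4.546 -0.32
endloop
endfacet
facet normal -0.405 -0.823 0.398
outer loop
vertex -2.622 -4.555 -0.918
vertex -2.052 -4.546 -0.32
vertex -3.593 -3.362 0.56
endloop
endfacet
facet normal 0.721 -0.107 -0.685
outer loop
vertex -2.052 -4.546 -0.32
vertex -2.267 -3.558 -0.7
vertex -1.608 -3.959 0.056
endloop
endfacet
facet normal 0.041 -0.561 0.827
outer loop
vertex -2.052 -4.546 -0.32
vertex -1.608 -3.959 0.056
vertex -3.593 -3.362 0.56
endloop
endfacet
facet normal 0.721 -0.107 -0.685
outer loop
vertex -1.608 -3.959 0.056
vertex -2.267 -3.558 -0.7
vertex -1.55 -3.137 -0.011
endloop
endfacet
facet normal 0.263 0.060 0.963
outer loop
vertex -1.608 -3.959 0.056
vertex -1.55 -3.137 -0.011
vertex -3.593 -3.362 0.56
endloop
endfacet
facet normal 0.683 0.437 -0.585
outer loop
vertex -1.942 0.813 2.018
vertex -2.163 0.55 1.563
vertex -2.358 1.063 1.719
endloop
endfacet
facet normal 0.026 0.785 0.619
outer loop
vertex -1.942 0.813 2.018
vertex -2.358 1.063 1.719
vertex -3.316 -0.068 3.192
endloop
endfacet
facet normal 0.026 0.785 0.619
outer loop
vertex -3.316 -0.068 3.192
vertex -2.358 1.063 1.719
vertex -3.732 0.182 2.893
endloop
endfacet
facet normal -0.683 -0.438 0.584
outer loop
vertex -3.316 -0.068 3.192
vertex -3.732 0.182 2.893
vertex -3.537 -0.33 2.737
endloop
endfacet
facet normal 0.683 0.437 -0.585
outer loop
vertex -2.358 1.063 1.719
vertex -2.163 0.55 1.563
vertex -2.579 0.8 1.264
endloop
endfacet
facet normal -0.619 0.772 -0.145
outer loop
vertex -2.358 1.063 1.719
vertex -2.579 0.8 1.264
vertex -3.732 0.182 2.893
endloop
endfacet
facet normal -0.618 0.773 -0.145
outer loop
vertex -3.732 0.182 2.893
vertex -2.579 0.8 1.264
vertex -3.953 -0.08 2.438
endloop
endfacet
facet normal -0.683 -0.438 0.584
outer loop
vertex -3.732 0.182 2.893
vertex -3.953 -0.08 2.438
vertex -3.537 -0.33 2.737
endloop
endfacet
facet normal 0.683 0.438 -0.584
outer loop
vertex -2.579 0.8 1.264
vertex -2.163 0.55 1.563
vertex -2.384 0.288 1.108
endloop
endfacet
facet normal -0.645 -0.013 -0.764
outer loop
vertex -2.579 0.8 1.264
vertex -2.384 0.288 1.108
vertex -3.953 -0.08 2.438
endloop
endfacet
facet normal -0.645 -0.013 -0.764
outer loop
vertex -3.953 -0.08 2.438
vertex -2.384 0.288 1.108
vertex -3.758 -0.593 2.282
endloop
endfacet
facet normal -0.683 -0.437 0.585
outer loop
vertex -3.953 -0.08 2.438
vertex -3.758 -0.593 2.282
vertex -3.537 -0.33 2.737
endloop
endfacet
facet normal 0.683 0.438 -0.584
outer loop
vertex -2.384 0.288 1.108
vertex -2.163 0.55 1.563
vertex -1.968 0.038 1.407
endloop
endfacet
facet normal -0.026 -0.785 -0.619
outer loop
vertex -2.384 0.288 1.108
vertex -1.968 0.038 1.407
vertex -3.758 -0.593 2.282
endloop
endfacet
facet normal -0.026 -0.785 -0.619
outer loop
vertex -3.758 -0.593 2.282
vertex -1.968 0.038 1.407
vertex -3.342 -0.843 2.581
endloop
endfacet
facet normal -0.683 -0.437 0.585
outer loop
vertex -3.758 -0.593 2.282
vertex -3.342 -0.843 2.581
vertex -3.537 -0.33 2.737
endloop
endfacet
facet normal 0.683 0.438 -0.584
outer loop
vertex -1.968 0.038 1.407
vertex -2.163 0.55 1.563
vertex -1.747 0.3 1.862
endloop
endfacet
facet normal 0.619 -0.772 0.144
outer loop
vertex -1.968 0.038 1.407
vertex -1.747 0.3 1.862
vertex -3.342 -0.843 2.581
endloop
endfacet
facet normal 0.619 -0.772 0.146
outer loop
vertex -3.342 -0.843 2.581
vertex -1.747 0.3 1.862
vertex -3.121 -0.58 3.036
endloop
endfacet
facet normal -0.683 -0.437 0.585
outer loop
vertex -3.342 -0.843 2.581
vertex -3.121 -0.58 3.036
vertex -3.537 -0.33 2.737
endloop
endfacet
facet normal 0.683 0.437 -0.585
outer loop
vertex -1.747 0.3 1.862
vertex -2.163 0.55 1.563
vertex -1.942 0.813 2.018
endloop
endfacet
facet normal 0.645 0.013 0.764
outer loop
vertex -1.747 0.3 1.862
vertex -1.942 0.813 2.018
vertex -3.121 -0.58 3.036
endloop
endfacet
facet normal 0.645 0.013 0.764
outer loop
vertex -3.121 -0.58 3.036
vertex -1.942 0.813 2.018
vertex -3.316 -0.068 3.192
endloop
endfacet
facet normal -0.683 -0.438 0.584
outer loop
vertex -3.121 -0.58 3.036
vertex -3.316 -0.068 3.192
vertex -3.537 -0.33 2.737
endloop
endfacet

endsolid


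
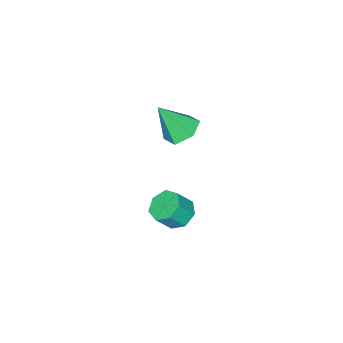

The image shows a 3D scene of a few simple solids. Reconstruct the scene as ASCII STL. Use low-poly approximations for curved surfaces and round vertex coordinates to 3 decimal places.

solid 
facet normal -0.361 0.407 -0.839
outer loop
vertex 2.055 -3.345 2.104
vertex 1.377 -2.778 2.671
vertex 2.328 -2.392 2.449
endloop
endfacet
facet normal 0.965 -0.252 -0.068
outer loop
vertex 2.055 -3.345 2.104
vertex 2.328 -2.392 2.449
vertex 2.143 -3.642 4.449
endloop
endfacet
facet normal -0.361 0.408 -0.838
outer loop
vertex 2.328 -2.392 2.449
vertex 1.377 -2.778 2.671
vertex 1.651 -1.825 3.017
endloop
endfacet
facet normal 0.761 0.516 0.393
outer loop
vertex 2.328 -2.392 2.449
vertex 1.651 -1.825 3.017
vertex 2.143 -3.642 4.449
endloop
endfacet
facet normal -0.361 0.408 -0.838
outer loop
vertex 1.651 -1.825 3.017
vertex 1.377 -2.778 2.671
vertex 0.7 -2.211 3.239
endloop
endfacet
facet normal -0.062 0.607 0.792
outer loop
vertex 1.651 -1.825 3.017
vertex 0.7 -2.211 3.239
vertex 2.143 -3.642 4.449
endloop
endfacet
facet normal -0.361 0.408 -0.838
outer loop
vertex 0.7 -2.211 3.239
vertex 1.377 -2.778 2.671
vertex 0.426 -3.164 2.893
endloop
endfacet
facet normal -0.680 -0.069 0.730
outer loop
vertex 0.7 -2.211 3.239
vertex 0.426 -3.164 2.893
vertex 2.143 -3.642 4.449
endloop
endfacet
facet normal -0.361 0.408 -0.838
outer loop
vertex 0.426 -3.164 2.893
vertex 1.377 -2.778 2.671
vertex 1.104 -3.731 2.325
endloop
endfacet
facet normal -0.476 -0.838 0.268
outer loop
vertex 0.426 -3.164 2.893
vertex 1.104 -3.731 2.325
vertex 2.143 -3.642 4.449
endloop
endfacet
facet normal -0.360 0.408 -0.839
outer loop
vertex 1.104 -3.731 2.325
vertex 1.377 -2.778 2.671
vertex 2.055 -3.345 2.104
endloop
endfacet
facet normal 0.347 -0.929 -0.131
outer loop
vertex 1.104 -3.731 2.325
vertex 2.055 -3.345 2.104
vertex 2.143 -3.642 4.449
endloop
endfacet
facet normal -0.559 0.278 -0.782
outer loop
vertex 2.677 -2.803 -3.682
vertex 2.201 -2.196 -3.126
vertex 2.989 -2.041 -3.634
endloop
endfacet
facet normal 0.738 -0.263 -0.621
outer loop
vertex 2.677 -2.803 -3.682
vertex 2.989 -2.041 -3.634
vertex 3.414 -3.17 -2.65
endloop
endfacet
facet normal 0.738 -0.263 -0.621
outer loop
vertex 3.414 -3.17 -2.65
vertex 2.989 -2.041 -3.634
vertex 3.726 -2.409 -2.602
endloop
endfacet
facet normal 0.559 -0.278 0.781
outer loop
vertex 3.414 -3.17 -2.65
vertex 3.726 -2.409 -2.602
vertex 2.939 -2.564 -2.094
endloop
endfacet
facet normal -0.558 0.280 -0.781
outer loop
vertex 2.989 -2.041 -3.634
vertex 2.201 -2.196 -3.126
vertex 2.709 -1.397 -3.203
endloop
endfacet
facet normal 0.757 0.558 -0.342
outer loop
vertex 2.989 -2.041 -3.634
vertex 2.709 -1.397 -3.203
vertex 3.726 -2.409 -2.602
endloop
endfacet
facet normal 0.757 0.557 -0.343
outer loop
vertex 3.726 -2.409 -2.602
vertex 2.709 -1.397 -3.203
vertex 3.446 -1.764 -2.172
endloop
endfacet
facet normal 0.559 -0.278 0.781
outer loop
vertex 3.726 -2.409 -2.602
vertex 3.446 -1.764 -2.172
vertex 2.939 -2.564 -2.094
endloop
endfacet
facet normal -0.558 0.280 -0.781
outer loop
vertex 2.709 -1.397 -3.203
vertex 2.201 -2.196 -3.126
vertex 2.046 -1.354 -2.714
endloop
endfacet
facet normal 0.206 0.959 0.194
outer loop
vertex 2.709 -1.397 -3.203
vertex 2.046 -1.354 -2.714
vertex 3.446 -1.764 -2.172
endloop
endfacet
facet normal 0.205 0.959 0.196
outer loop
vertex 3.446 -1.764 -2.172
vertex 2.046 -1.354 -2.714
vertex 2.783 -1.722 -1.683
endloop
endfacet
facet normal 0.559 -0.278 0.781
outer loop
vertex 3.446 -1.764 -2.172
vertex 2.783 -1.722 -1.683
vertex 2.939 -2.564 -2.094
endloop
endfacet
facet normal -0.559 0.279 -0.781
outer loop
vertex 2.046 -1.354 -2.714
vertex 2.201 -2.196 -3.126
vertex 1.5 -1.946 -2.535
endloop
endfacet
facet normal -0.500 0.638 0.585
outer loop
vertex 2.046 -1.354 -2.714
vertex 1.5 -1.946 -2.535
vertex 2.783 -1.722 -1.683
endloop
endfacet
facet normal -0.500 0.638 0.585
outer loop
vertex 2.783 -1.722 -1.683
vertex 1.5 -1.946 -2.535
vertex 2.238 -2.313 -1.504
endloop
endfacet
facet normal 0.558 -0.278 0.782
outer loop
vertex 2.783 -1.722 -1.683
vertex 2.238 -2.313 -1.504
vertex 2.939 -2.564 -2.094
endloop
endfacet
facet normal -0.559 0.279 -0.781
outer loop
vertex 1.5 -1.946 -2.535
vertex 2.201 -2.196 -3.126
vertex 1.483 -2.726 -2.801
endloop
endfacet
facet normal -0.829 -0.164 0.535
outer loop
vertex 1.5 -1.946 -2.535
vertex 1.483 -2.726 -2.801
vertex 2.238 -2.313 -1.504
endloop
endfacet
facet normal -0.829 -0.163 0.535
outer loop
vertex 2.238 -2.313 -1.504
vertex 1.483 -2.726 -2.801
vertex 2.22 -3.094 -1.77
endloop
endfacet
facet normal 0.558 -0.279 0.782
outer loop
vertex 2.238 -2.313 -1.504
vertex 2.22 -3.094 -1.77
vertex 2.939 -2.564 -2.094
endloop
endfacet
facet normal -0.559 0.278 -0.781
outer loop
vertex 1.483 -2.726 -2.801
vertex 2.201 -2.196 -3.126
vertex 2.006 -3.107 -3.311
endloop
endfacet
facet normal -0.534 -0.842 0.081
outer loop
vertex 1.483 -2.726 -2.801
vertex 2.006 -3.107 -3.311
vertex 2.22 -3.094 -1.77
endloop
endfacet
facet normal -0.534 -0.842 0.081
outer loop
vertex 2.22 -3.094 -1.77
vertex 2.006 -3.107 -3.311
vertex 2.743 -3.475 -2.28
endloop
endfacet
facet normal 0.558 -0.280 0.781
outer loop
vertex 2.22 -3.094 -1.77
vertex 2.743 -3.475 -2.28
vertex 2.939 -2.564 -2.094
endloop
endfacet
facet normal -0.558 0.278 -0.782
outer loop
vertex 2.006 -3.107 -3.311
vertex 2.201 -2.196 -3.126
vertex 2.677 -2.803 -3.682
endloop
endfacet
facet normal 0.163 -0.887 -0.433
outer loop
vertex 2.006 -3.107 -3.311
vertex 2.677 -2.803 -3.682
vertex 2.743 -3.475 -2.28
endloop
endfacet
facet normal 0.164 -0.886 -0.433
outer loop
vertex 2.743 -3.475 -2.28
vertex 2.677 -2.803 -3.682
vertex 3.414 -3.17 -2.65
endloop
endfacet
facet normal 0.558 -0.280 0.781
outer loop
vertex 2.743 -3.475 -2.28
vertex 3.414 -3.17 -2.65
vertex 2.939 -2.564 -2.094
endloop
endfacet

endsolid


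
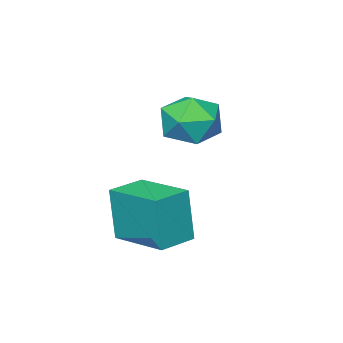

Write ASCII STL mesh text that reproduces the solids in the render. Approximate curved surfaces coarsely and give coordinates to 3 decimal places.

solid 
facet normal -1.000 -0.011 0.006
outer loop
vertex -0.274 0.349 -2.799
vertex -0.293 2.165 -2.577
vertex -0.287 0.562 -4.536
endloop
endfacet
facet normal 0.010 -0.993 -0.122
outer loop
vertex 0.893 0.575 -4.543
vertex -0.274 0.349 -2.799
vertex -0.287 0.562 -4.536
endloop
endfacet
facet normal -1.000 -0.011 0.006
outer loop
vertex -0.287 0.562 -4.536
vertex -0.293 2.165 -2.577
vertex -0.306 2.378 -4.314
endloop
endfacet
facet normal -0.007 0.121 -0.993
outer loop
vertex -0.306 2.378 -4.314
vertex 0.893 0.575 -4.543
vertex -0.287 0.562 -4.536
endloop
endfacet
facet normal 0.007 -0.121 0.993
outer loop
vertex -0.274 0.349 -2.799
vertex 0.887 2.178 -2.584
vertex -0.293 2.165 -2.577
endloop
endfacet
facet normal 0.010 -0.993 -0.122
outer loop
vertex 0.906 0.362 -2.806
vertex -0.274 0.349 -2.799
vertex 0.893 0.575 -4.543
endloop
endfacet
facet normal 0.007 -0.121 0.993
outer loop
vertex 0.906 0.362 -2.806
vertex 0.887 2.178 -2.584
vertex -0.274 0.349 -2.799
endloop
endfacet
facet normal -0.010 0.993 0.122
outer loop
vertex -0.293 2.165 -2.577
vertex 0.887 2.178 -2.584
vertex -0.306 2.378 -4.314
endloop
endfacet
facet normal -0.007 0.121 -0.993
outer loop
vertex 0.874 2.391 -4.321
vertex 0.893 0.575 -4.543
vertex -0.306 2.378 -4.314
endloop
endfacet
facet normal -0.010 0.993 0.122
outer loop
vertex -0.306 2.378 -4.314
vertex 0.887 2.178 -2.584
vertex 0.874 2.391 -4.321
endloop
endfacet
facet normal 1.000 0.011 -0.006
outer loop
vertex 0.874 2.391 -4.321
vertex 0.906 0.362 -2.806
vertex 0.893 0.575 -4.543
endloop
endfacet
facet normal 1.000 0.011 -0.006
outer loop
vertex 0.887 2.178 -2.584
vertex 0.906 0.362 -2.806
vertex 0.874 2.391 -4.321
endloop
endfacet
facet normal -0.973 0.203 -0.111
outer loop
vertex -2.504 1.138 -1.413
vertex -2.726 0.184 -1.216
vertex -2.672 0.848 -0.472
endloop
endfacet
facet normal -0.619 0.775 0.128
outer loop
vertex -2.504 1.138 -1.413
vertex -2.672 0.848 -0.472
vertex -1.924 1.479 -0.674
endloop
endfacet
facet normal -0.108 0.932 -0.345
outer loop
vertex -2.504 1.138 -1.413
vertex -1.924 1.479 -0.674
vertex -1.516 1.204 -1.544
endloop
endfacet
facet normal -0.147 0.458 -0.877
outer loop
vertex -2.504 1.138 -1.413
vertex -1.516 1.204 -1.544
vertex -2.012 0.404 -1.879
endloop
endfacet
facet normal -0.682 0.008 -0.732
outer loop
vertex -2.504 1.138 -1.413
vertex -2.012 0.404 -1.879
vertex -2.726 0.184 -1.216
endloop
endfacet
facet normal -0.303 0.597 0.743
outer loop
vertex -1.924 1.479 -0.674
vertex -2.672 0.848 -0.472
vertex -1.788 0.736 -0.021
endloop
endfacet
facet normal -0.875 -0.327 0.356
outer loop
vertex -2.672 0.848 -0.472
vertex -2.726 0.184 -1.216
vertex -2.284 -0.064 -0.356
endloop
endfacet
facet normal -0.404 -0.644 -0.649
outer loop
vertex -2.726 0.184 -1.216
vertex -2.012 0.404 -1.879
vertex -1.876 -0.339 -1.226
endloop
endfacet
facet normal 0.461 0.084 -0.883
outer loop
vertex -2.012 0.404 -1.879
vertex -1.516 1.204 -1.544
vertex -1.128 0.292 -1.428
endloop
endfacet
facet normal 0.524 0.852 -0.024
outer loop
vertex -1.516 1.204 -1.544
vertex -1.924 1.479 -0.674
vertex -1.074 0.956 -0.684
endloop
endfacet
facet normal 0.147 -0.458 0.877
outer loop
vertex -1.296 0.002 -0.487
vertex -1.788 0.736 -0.021
vertex -2.284 -0.064 -0.356
endloop
endfacet
facet normal 0.108 -0.932 0.345
outer loop
vertex -1.296 0.002 -0.487
vertex -2.284 -0.064 -0.356
vertex -1.876 -0.339 -1.226
endloop
endfacet
facet normal 0.619 -0.775 -0.128
outer loop
vertex -1.296 0.002 -0.487
vertex -1.876 -0.339 -1.226
vertex -1.128 0.292 -1.428
endloop
endfacet
facet normal 0.973 -0.203 0.111
outer loop
vertex -1.296 0.002 -0.487
vertex -1.128 0.292 -1.428
vertex -1.074 0.956 -0.684
endloop
endfacet
facet normal 0.682 -0.008 0.732
outer loop
vertex -1.296 0.002 -0.487
vertex -1.074 0.956 -0.684
vertex -1.788 0.736 -0.021
endloop
endfacet
facet normal -0.461 -0.084 0.883
outer loop
vertex -2.284 -0.064 -0.356
vertex -1.788 0.736 -0.021
vertex -2.672 0.848 -0.472
endloop
endfacet
facet normal -0.524 -0.852 0.024
outer loop
vertex -1.876 -0.339 -1.226
vertex -2.284 -0.064 -0.356
vertex -2.726 0.184 -1.216
endloop
endfacet
facet normal 0.303 -0.597 -0.743
outer loop
vertex -1.128 0.292 -1.428
vertex -1.876 -0.339 -1.226
vertex -2.012 0.404 -1.879
endloop
endfacet
facet normal 0.875 0.327 -0.356
outer loop
vertex -1.074 0.956 -0.684
vertex -1.128 0.292 -1.428
vertex -1.516 1.204 -1.544
endloop
endfacet
facet normal 0.404 0.644 0.649
outer loop
vertex -1.788 0.736 -0.021
vertex -1.074 0.956 -0.684
vertex -1.924 1.479 -0.674
endloop
endfacet

endsolid


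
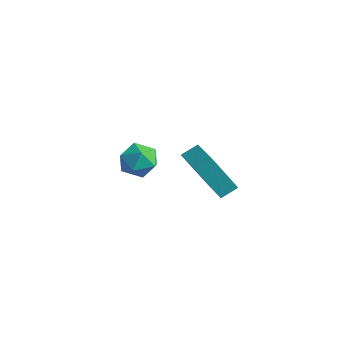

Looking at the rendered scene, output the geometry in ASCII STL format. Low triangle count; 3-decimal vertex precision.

solid 
facet normal -0.306 -0.410 0.859
outer loop
vertex -1.657 3.361 -2.294
vertex -3.235 3.955 -2.573
vertex -1.853 2.644 -2.706
endloop
endfacet
facet normal 0.924 -0.347 0.164
outer loop
vertex -1.225 3.485 -4.467
vertex -1.657 3.361 -2.294
vertex -1.853 2.644 -2.706
endloop
endfacet
facet normal -0.307 -0.410 0.859
outer loop
vertex -1.853 2.644 -2.706
vertex -3.235 3.955 -2.573
vertex -3.432 3.238 -2.986
endloop
endfacet
facet normal -0.231 -0.843 -0.485
outer loop
vertex -3.432 3.238 -2.986
vertex -1.225 3.485 -4.467
vertex -1.853 2.644 -2.706
endloop
endfacet
facet normal 0.232 0.843 0.485
outer loop
vertex -1.657 3.361 -2.294
vertex -2.607 4.796 -4.334
vertex -3.235 3.955 -2.573
endloop
endfacet
facet normal 0.923 -0.348 0.164
outer loop
vertex -1.028 4.202 -4.054
vertex -1.657 3.361 -2.294
vertex -1.225 3.485 -4.467
endloop
endfacet
facet normal 0.231 0.843 0.485
outer loop
vertex -1.028 4.202 -4.054
vertex -2.607 4.796 -4.334
vertex -1.657 3.361 -2.294
endloop
endfacet
facet normal -0.923 0.348 -0.163
outer loop
vertex -3.235 3.955 -2.573
vertex -2.607 4.796 -4.334
vertex -3.432 3.238 -2.986
endloop
endfacet
facet normal -0.231 -0.843 -0.486
outer loop
vertex -2.803 4.079 -4.746
vertex -1.225 3.485 -4.467
vertex -3.432 3.238 -2.986
endloop
endfacet
facet normal -0.923 0.347 -0.164
outer loop
vertex -3.432 3.238 -2.986
vertex -2.607 4.796 -4.334
vertex -2.803 4.079 -4.746
endloop
endfacet
facet normal 0.306 0.411 -0.859
outer loop
vertex -2.803 4.079 -4.746
vertex -1.028 4.202 -4.054
vertex -1.225 3.485 -4.467
endloop
endfacet
facet normal 0.307 0.410 -0.859
outer loop
vertex -2.607 4.796 -4.334
vertex -1.028 4.202 -4.054
vertex -2.803 4.079 -4.746
endloop
endfacet
facet normal -0.870 0.337 -0.361
outer loop
vertex -1.077 -0.848 -0.611
vertex -1.484 -1.181 0.059
vertex -1.189 -0.382 0.094
endloop
endfacet
facet normal -0.331 0.762 -0.556
outer loop
vertex -1.077 -0.848 -0.611
vertex -1.189 -0.382 0.094
vertex -0.444 -0.359 -0.318
endloop
endfacet
facet normal 0.141 0.368 -0.919
outer loop
vertex -1.077 -0.848 -0.611
vertex -0.444 -0.359 -0.318
vertex -0.278 -1.142 -0.606
endloop
endfacet
facet normal -0.105 -0.301 -0.948
outer loop
vertex -1.077 -0.848 -0.611
vertex -0.278 -1.142 -0.606
vertex -0.92 -1.651 -0.373
endloop
endfacet
facet normal -0.730 -0.321 -0.603
outer loop
vertex -1.077 -0.848 -0.611
vertex -0.92 -1.651 -0.373
vertex -1.484 -1.181 0.059
endloop
endfacet
facet normal -0.011 0.999 0.035
outer loop
vertex -0.444 -0.359 -0.318
vertex -1.189 -0.382 0.094
vertex -0.46 -0.389 0.533
endloop
endfacet
facet normal -0.883 0.310 0.353
outer loop
vertex -1.189 -0.382 0.094
vertex -1.484 -1.181 0.059
vertex -1.102 -0.898 0.766
endloop
endfacet
facet normal -0.657 -0.753 -0.039
outer loop
vertex -1.484 -1.181 0.059
vertex -0.92 -1.651 -0.373
vertex -0.936 -1.681 0.478
endloop
endfacet
facet normal 0.353 -0.719 -0.598
outer loop
vertex -0.92 -1.651 -0.373
vertex -0.278 -1.142 -0.606
vertex -0.191 -1.658 0.066
endloop
endfacet
facet normal 0.752 0.362 -0.551
outer loop
vertex -0.278 -1.142 -0.606
vertex -0.444 -0.359 -0.318
vertex 0.104 -0.859 0.101
endloop
endfacet
facet normal 0.105 0.301 0.948
outer loop
vertex -0.303 -1.192 0.771
vertex -0.46 -0.389 0.533
vertex -1.102 -0.898 0.766
endloop
endfacet
facet normal -0.141 -0.368 0.919
outer loop
vertex -0.303 -1.192 0.771
vertex -1.102 -0.898 0.766
vertex -0.936 -1.681 0.478
endloop
endfacet
facet normal 0.331 -0.762 0.556
outer loop
vertex -0.303 -1.192 0.771
vertex -0.936 -1.681 0.478
vertex -0.191 -1.658 0.066
endloop
endfacet
facet normal 0.870 -0.337 0.361
outer loop
vertex -0.303 -1.192 0.771
vertex -0.191 -1.658 0.066
vertex 0.104 -0.859 0.101
endloop
endfacet
facet normal 0.730 0.321 0.603
outer loop
vertex -0.303 -1.192 0.771
vertex 0.104 -0.859 0.101
vertex -0.46 -0.389 0.533
endloop
endfacet
facet normal -0.353 0.719 0.598
outer loop
vertex -1.102 -0.898 0.766
vertex -0.46 -0.389 0.533
vertex -1.189 -0.382 0.094
endloop
endfacet
facet normal -0.752 -0.362 0.551
outer loop
vertex -0.936 -1.681 0.478
vertex -1.102 -0.898 0.766
vertex -1.484 -1.181 0.059
endloop
endfacet
facet normal 0.011 -0.999 -0.035
outer loop
vertex -0.191 -1.658 0.066
vertex -0.936 -1.681 0.478
vertex -0.92 -1.651 -0.373
endloop
endfacet
facet normal 0.883 -0.310 -0.353
outer loop
vertex 0.104 -0.859 0.101
vertex -0.191 -1.658 0.066
vertex -0.278 -1.142 -0.606
endloop
endfacet
facet normal 0.657 0.753 0.039
outer loop
vertex -0.46 -0.389 0.533
vertex 0.104 -0.859 0.101
vertex -0.444 -0.359 -0.318
endloop
endfacet

endsolid


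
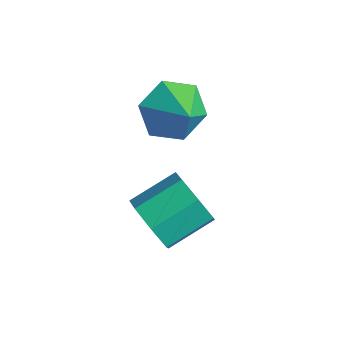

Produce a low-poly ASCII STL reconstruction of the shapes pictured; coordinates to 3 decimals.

solid 
facet normal -0.812 0.188 -0.552
outer loop
vertex 1.318 4.019 -3.099
vertex 0.762 4.082 -2.259
vertex 1.207 4.908 -2.633
endloop
endfacet
facet normal 0.929 0.257 -0.268
outer loop
vertex 1.318 4.019 -3.099
vertex 1.207 4.908 -2.633
vertex 1.818 3.838 -1.541
endloop
endfacet
facet normal -0.812 0.187 -0.553
outer loop
vertex 1.207 4.908 -2.633
vertex 0.762 4.082 -2.259
vertex 0.65 4.971 -1.793
endloop
endfacet
facet normal 0.611 0.709 0.352
outer loop
vertex 1.207 4.908 -2.633
vertex 0.65 4.971 -1.793
vertex 1.818 3.838 -1.541
endloop
endfacet
facet normal -0.812 0.187 -0.552
outer loop
vertex 0.65 4.971 -1.793
vertex 0.762 4.082 -2.259
vertex 0.205 4.145 -1.418
endloop
endfacet
facet normal 0.137 0.347 0.928
outer loop
vertex 0.65 4.971 -1.793
vertex 0.205 4.145 -1.418
vertex 1.818 3.838 -1.541
endloop
endfacet
facet normal -0.812 0.188 -0.552
outer loop
vertex 0.205 4.145 -1.418
vertex 0.762 4.082 -2.259
vertex 0.317 3.256 -1.885
endloop
endfacet
facet normal -0.021 -0.467 0.884
outer loop
vertex 0.205 4.145 -1.418
vertex 0.317 3.256 -1.885
vertex 1.818 3.838 -1.541
endloop
endfacet
facet normal -0.812 0.188 -0.552
outer loop
vertex 0.317 3.256 -1.885
vertex 0.762 4.082 -2.259
vertex 0.873 3.193 -2.725
endloop
endfacet
facet normal 0.295 -0.918 0.264
outer loop
vertex 0.317 3.256 -1.885
vertex 0.873 3.193 -2.725
vertex 1.818 3.838 -1.541
endloop
endfacet
facet normal -0.812 0.188 -0.552
outer loop
vertex 0.873 3.193 -2.725
vertex 0.762 4.082 -2.259
vertex 1.318 4.019 -3.099
endloop
endfacet
facet normal 0.770 -0.556 -0.312
outer loop
vertex 0.873 3.193 -2.725
vertex 1.318 4.019 -3.099
vertex 1.818 3.838 -1.541
endloop
endfacet
facet normal -0.161 -0.907 -0.388
outer loop
vertex 4.015 1.406 -3.8
vertex 3.473 1.212 -3.122
vertex 3.271 1.583 -3.905
endloop
endfacet
facet normal 0.212 0.352 -0.912
outer loop
vertex 4.015 1.406 -3.8
vertex 3.271 1.583 -3.905
vertex 4.249 2.722 -3.237
endloop
endfacet
facet normal 0.212 0.352 -0.912
outer loop
vertex 4.249 2.722 -3.237
vertex 3.271 1.583 -3.905
vertex 3.505 2.899 -3.342
endloop
endfacet
facet normal 0.161 0.907 0.388
outer loop
vertex 4.249 2.722 -3.237
vertex 3.505 2.899 -3.342
vertex 3.707 2.528 -2.558
endloop
endfacet
facet normal -0.162 -0.907 -0.388
outer loop
vertex 3.271 1.583 -3.905
vertex 3.473 1.212 -3.122
vertex 2.679 1.481 -3.42
endloop
endfacet
facet normal -0.621 0.399 -0.674
outer loop
vertex 3.271 1.583 -3.905
vertex 2.679 1.481 -3.42
vertex 3.505 2.899 -3.342
endloop
endfacet
facet normal -0.621 0.399 -0.675
outer loop
vertex 3.505 2.899 -3.342
vertex 2.679 1.481 -3.42
vertex 2.912 2.796 -2.857
endloop
endfacet
facet normal 0.160 0.908 0.388
outer loop
vertex 3.505 2.899 -3.342
vertex 2.912 2.796 -2.857
vertex 3.707 2.528 -2.558
endloop
endfacet
facet normal -0.162 -0.907 -0.388
outer loop
vertex 2.679 1.481 -3.42
vertex 3.473 1.212 -3.122
vertex 2.685 1.176 -2.71
endloop
endfacet
facet normal -0.987 0.145 0.070
outer loop
vertex 2.679 1.481 -3.42
vertex 2.685 1.176 -2.71
vertex 2.912 2.796 -2.857
endloop
endfacet
facet normal -0.987 0.145 0.070
outer loop
vertex 2.912 2.796 -2.857
vertex 2.685 1.176 -2.71
vertex 2.918 2.492 -2.147
endloop
endfacet
facet normal 0.160 0.908 0.387
outer loop
vertex 2.912 2.796 -2.857
vertex 2.918 2.492 -2.147
vertex 3.707 2.528 -2.558
endloop
endfacet
facet normal -0.162 -0.907 -0.388
outer loop
vertex 2.685 1.176 -2.71
vertex 3.473 1.212 -3.122
vertex 3.285 0.898 -2.31
endloop
endfacet
facet normal -0.609 -0.218 0.762
outer loop
vertex 2.685 1.176 -2.71
vertex 3.285 0.898 -2.31
vertex 2.918 2.492 -2.147
endloop
endfacet
facet normal -0.609 -0.218 0.762
outer loop
vertex 2.918 2.492 -2.147
vertex 3.285 0.898 -2.31
vertex 3.518 2.214 -1.747
endloop
endfacet
facet normal 0.161 0.907 0.389
outer loop
vertex 2.918 2.492 -2.147
vertex 3.518 2.214 -1.747
vertex 3.707 2.528 -2.558
endloop
endfacet
facet normal -0.161 -0.907 -0.388
outer loop
vertex 3.285 0.898 -2.31
vertex 3.473 1.212 -3.122
vertex 4.026 0.857 -2.522
endloop
endfacet
facet normal 0.229 -0.417 0.880
outer loop
vertex 3.285 0.898 -2.31
vertex 4.026 0.857 -2.522
vertex 3.518 2.214 -1.747
endloop
endfacet
facet normal 0.227 -0.417 0.880
outer loop
vertex 3.518 2.214 -1.747
vertex 4.026 0.857 -2.522
vertex 4.26 2.173 -1.958
endloop
endfacet
facet normal 0.161 0.907 0.389
outer loop
vertex 3.518 2.214 -1.747
vertex 4.26 2.173 -1.958
vertex 3.707 2.528 -2.558
endloop
endfacet
facet normal -0.161 -0.907 -0.388
outer loop
vertex 4.026 0.857 -2.522
vertex 3.473 1.212 -3.122
vertex 4.352 1.083 -3.185
endloop
endfacet
facet normal 0.892 -0.302 0.336
outer loop
vertex 4.026 0.857 -2.522
vertex 4.352 1.083 -3.185
vertex 4.26 2.173 -1.958
endloop
endfacet
facet normal 0.893 -0.302 0.335
outer loop
vertex 4.26 2.173 -1.958
vertex 4.352 1.083 -3.185
vertex 4.585 2.399 -2.621
endloop
endfacet
facet normal 0.161 0.907 0.388
outer loop
vertex 4.26 2.173 -1.958
vertex 4.585 2.399 -2.621
vertex 3.707 2.528 -2.558
endloop
endfacet
facet normal -0.161 -0.907 -0.388
outer loop
vertex 4.352 1.083 -3.185
vertex 3.473 1.212 -3.122
vertex 4.015 1.406 -3.8
endloop
endfacet
facet normal 0.885 0.042 -0.463
outer loop
vertex 4.352 1.083 -3.185
vertex 4.015 1.406 -3.8
vertex 4.585 2.399 -2.621
endloop
endfacet
facet normal 0.886 0.040 -0.462
outer loop
vertex 4.585 2.399 -2.621
vertex 4.015 1.406 -3.8
vertex 4.249 2.722 -3.237
endloop
endfacet
facet normal 0.161 0.907 0.388
outer loop
vertex 4.585 2.399 -2.621
vertex 4.249 2.722 -3.237
vertex 3.707 2.528 -2.558
endloop
endfacet

endsolid


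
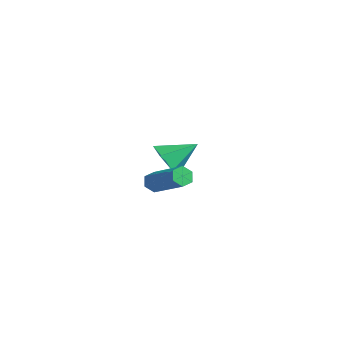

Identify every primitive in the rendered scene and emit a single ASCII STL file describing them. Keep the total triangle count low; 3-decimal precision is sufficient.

solid 
facet normal -0.850 -0.053 -0.524
outer loop
vertex 3.132 -2.078 2.553
vertex 2.944 -2.395 2.89
vertex 2.879 -1.903 2.946
endloop
endfacet
facet normal 0.141 0.935 -0.325
outer loop
vertex 3.132 -2.078 2.553
vertex 2.879 -1.903 2.946
vertex 4.884 -1.967 3.632
endloop
endfacet
facet normal 0.141 0.935 -0.325
outer loop
vertex 4.884 -1.967 3.632
vertex 2.879 -1.903 2.946
vertex 4.63 -1.792 4.026
endloop
endfacet
facet normal 0.850 0.054 0.524
outer loop
vertex 4.884 -1.967 3.632
vertex 4.63 -1.792 4.026
vertex 4.696 -2.285 3.97
endloop
endfacet
facet normal -0.851 -0.053 -0.523
outer loop
vertex 2.879 -1.903 2.946
vertex 2.944 -2.395 2.89
vertex 2.691 -2.22 3.284
endloop
endfacet
facet normal -0.369 0.772 0.518
outer loop
vertex 2.879 -1.903 2.946
vertex 2.691 -2.22 3.284
vertex 4.63 -1.792 4.026
endloop
endfacet
facet normal -0.369 0.770 0.521
outer loop
vertex 4.63 -1.792 4.026
vertex 2.691 -2.22 3.284
vertex 4.442 -2.11 4.363
endloop
endfacet
facet normal 0.849 0.054 0.525
outer loop
vertex 4.63 -1.792 4.026
vertex 4.442 -2.11 4.363
vertex 4.696 -2.285 3.97
endloop
endfacet
facet normal -0.851 -0.053 -0.523
outer loop
vertex 2.691 -2.22 3.284
vertex 2.944 -2.395 2.89
vertex 2.756 -2.713 3.228
endloop
endfacet
facet normal -0.510 -0.163 0.844
outer loop
vertex 2.691 -2.22 3.284
vertex 2.756 -2.713 3.228
vertex 4.442 -2.11 4.363
endloop
endfacet
facet normal -0.510 -0.164 0.844
outer loop
vertex 4.442 -2.11 4.363
vertex 2.756 -2.713 3.228
vertex 4.508 -2.602 4.307
endloop
endfacet
facet normal 0.849 0.054 0.525
outer loop
vertex 4.442 -2.11 4.363
vertex 4.508 -2.602 4.307
vertex 4.696 -2.285 3.97
endloop
endfacet
facet normal -0.850 -0.054 -0.524
outer loop
vertex 2.756 -2.713 3.228
vertex 2.944 -2.395 2.89
vertex 3.01 -2.888 2.834
endloop
endfacet
facet normal -0.141 -0.935 0.325
outer loop
vertex 2.756 -2.713 3.228
vertex 3.01 -2.888 2.834
vertex 4.508 -2.602 4.307
endloop
endfacet
facet normal -0.141 -0.935 0.325
outer loop
vertex 4.508 -2.602 4.307
vertex 3.01 -2.888 2.834
vertex 4.761 -2.777 3.914
endloop
endfacet
facet normal 0.850 0.053 0.524
outer loop
vertex 4.508 -2.602 4.307
vertex 4.761 -2.777 3.914
vertex 4.696 -2.285 3.97
endloop
endfacet
facet normal -0.849 -0.054 -0.525
outer loop
vertex 3.01 -2.888 2.834
vertex 2.944 -2.395 2.89
vertex 3.198 -2.57 2.497
endloop
endfacet
facet normal 0.370 -0.770 -0.520
outer loop
vertex 3.01 -2.888 2.834
vertex 3.198 -2.57 2.497
vertex 4.761 -2.777 3.914
endloop
endfacet
facet normal 0.368 -0.772 -0.519
outer loop
vertex 4.761 -2.777 3.914
vertex 3.198 -2.57 2.497
vertex 4.949 -2.46 3.576
endloop
endfacet
facet normal 0.851 0.053 0.523
outer loop
vertex 4.761 -2.777 3.914
vertex 4.949 -2.46 3.576
vertex 4.696 -2.285 3.97
endloop
endfacet
facet normal -0.849 -0.054 -0.525
outer loop
vertex 3.198 -2.57 2.497
vertex 2.944 -2.395 2.89
vertex 3.132 -2.078 2.553
endloop
endfacet
facet normal 0.510 0.165 -0.844
outer loop
vertex 3.198 -2.57 2.497
vertex 3.132 -2.078 2.553
vertex 4.949 -2.46 3.576
endloop
endfacet
facet normal 0.510 0.163 -0.845
outer loop
vertex 4.949 -2.46 3.576
vertex 3.132 -2.078 2.553
vertex 4.884 -1.967 3.632
endloop
endfacet
facet normal 0.851 0.053 0.523
outer loop
vertex 4.949 -2.46 3.576
vertex 4.884 -1.967 3.632
vertex 4.696 -2.285 3.97
endloop
endfacet
facet normal -0.314 -0.797 -0.515
outer loop
vertex -0.373 1.064 0.699
vertex -0.861 0.772 1.448
vertex -1.264 1.339 0.816
endloop
endfacet
facet normal 0.188 0.832 -0.522
outer loop
vertex -0.373 1.064 0.699
vertex -1.264 1.339 0.816
vertex -0.359 2.048 2.272
endloop
endfacet
facet normal -0.313 -0.797 -0.516
outer loop
vertex -1.264 1.339 0.816
vertex -0.861 0.772 1.448
vertex -1.752 1.047 1.564
endloop
endfacet
facet normal -0.567 0.823 -0.048
outer loop
vertex -1.264 1.339 0.816
vertex -1.752 1.047 1.564
vertex -0.359 2.048 2.272
endloop
endfacet
facet normal -0.313 -0.797 -0.516
outer loop
vertex -1.752 1.047 1.564
vertex -0.861 0.772 1.448
vertex -1.349 0.48 2.196
endloop
endfacet
facet normal -0.613 0.353 0.707
outer loop
vertex -1.752 1.047 1.564
vertex -1.349 0.48 2.196
vertex -0.359 2.048 2.272
endloop
endfacet
facet normal -0.313 -0.797 -0.516
outer loop
vertex -1.349 0.48 2.196
vertex -0.861 0.772 1.448
vertex -0.458 0.205 2.08
endloop
endfacet
facet normal 0.095 -0.108 0.990
outer loop
vertex -1.349 0.48 2.196
vertex -0.458 0.205 2.08
vertex -0.359 2.048 2.272
endloop
endfacet
facet normal -0.314 -0.797 -0.515
outer loop
vertex -0.458 0.205 2.08
vertex -0.861 0.772 1.448
vertex 0.03 0.497 1.331
endloop
endfacet
facet normal 0.851 -0.099 0.516
outer loop
vertex -0.458 0.205 2.08
vertex 0.03 0.497 1.331
vertex -0.359 2.048 2.272
endloop
endfacet
facet normal -0.314 -0.797 -0.515
outer loop
vertex 0.03 0.497 1.331
vertex -0.861 0.772 1.448
vertex -0.373 1.064 0.699
endloop
endfacet
facet normal 0.897 0.371 -0.240
outer loop
vertex 0.03 0.497 1.331
vertex -0.373 1.064 0.699
vertex -0.359 2.048 2.272
endloop
endfacet

endsolid
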